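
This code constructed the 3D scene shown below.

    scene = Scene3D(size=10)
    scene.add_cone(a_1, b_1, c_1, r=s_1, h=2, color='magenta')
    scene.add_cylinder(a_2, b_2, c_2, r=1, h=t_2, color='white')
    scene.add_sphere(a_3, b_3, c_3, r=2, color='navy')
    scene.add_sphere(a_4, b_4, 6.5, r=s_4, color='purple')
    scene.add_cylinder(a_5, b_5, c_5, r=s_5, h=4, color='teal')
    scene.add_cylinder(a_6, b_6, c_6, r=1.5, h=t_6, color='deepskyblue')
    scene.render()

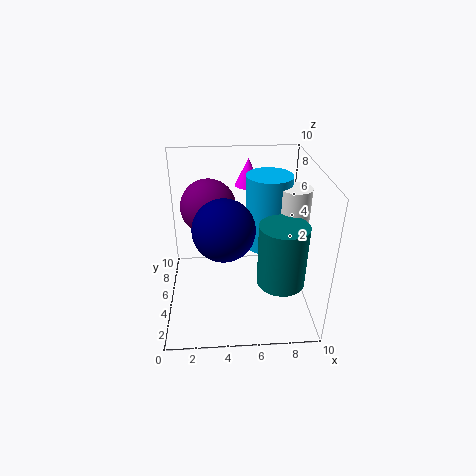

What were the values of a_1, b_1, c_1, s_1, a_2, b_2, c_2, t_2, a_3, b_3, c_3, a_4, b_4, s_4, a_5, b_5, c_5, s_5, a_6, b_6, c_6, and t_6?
a_1 = 6
b_1 = 8.5
c_1 = 7.5
s_1 = 1
a_2 = 8.5
b_2 = 4
c_2 = 5.5
t_2 = 3.5
a_3 = 4
b_3 = 3.5
c_3 = 6.5
a_4 = 3
b_4 = 7
s_4 = 2
a_5 = 7.5
b_5 = 2
c_5 = 3.5
s_5 = 1.5
a_6 = 7
b_6 = 5
c_6 = 4.5
t_6 = 5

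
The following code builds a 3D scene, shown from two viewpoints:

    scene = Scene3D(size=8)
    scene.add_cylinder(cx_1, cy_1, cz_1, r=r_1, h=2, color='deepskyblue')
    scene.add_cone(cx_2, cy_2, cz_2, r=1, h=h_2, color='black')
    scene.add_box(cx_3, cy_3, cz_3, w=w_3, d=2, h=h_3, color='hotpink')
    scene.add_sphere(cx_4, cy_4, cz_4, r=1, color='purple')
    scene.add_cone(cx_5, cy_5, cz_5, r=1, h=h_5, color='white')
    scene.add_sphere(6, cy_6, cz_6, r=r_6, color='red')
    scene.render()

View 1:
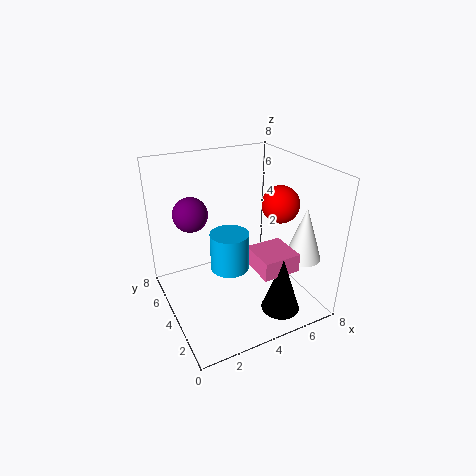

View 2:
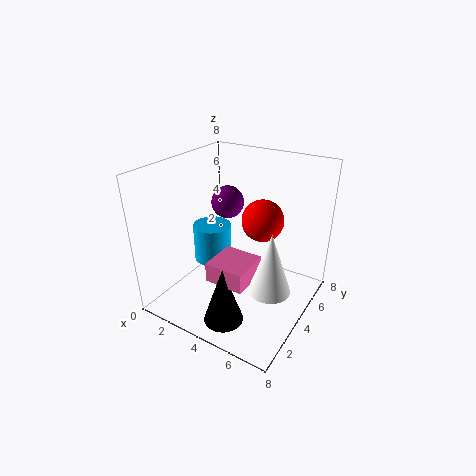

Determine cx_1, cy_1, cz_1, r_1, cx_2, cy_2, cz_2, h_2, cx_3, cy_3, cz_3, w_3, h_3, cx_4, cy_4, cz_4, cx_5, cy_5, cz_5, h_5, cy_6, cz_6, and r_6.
cx_1 = 3; cy_1 = 3; cz_1 = 3; r_1 = 1; cx_2 = 5; cy_2 = 1; cz_2 = 1; h_2 = 3; cx_3 = 4; cy_3 = 1; cz_3 = 3; w_3 = 2; h_3 = 1; cx_4 = 2; cy_4 = 6; cz_4 = 5; cx_5 = 7; cy_5 = 2; cz_5 = 3; h_5 = 3; cy_6 = 3; cz_6 = 6; r_6 = 1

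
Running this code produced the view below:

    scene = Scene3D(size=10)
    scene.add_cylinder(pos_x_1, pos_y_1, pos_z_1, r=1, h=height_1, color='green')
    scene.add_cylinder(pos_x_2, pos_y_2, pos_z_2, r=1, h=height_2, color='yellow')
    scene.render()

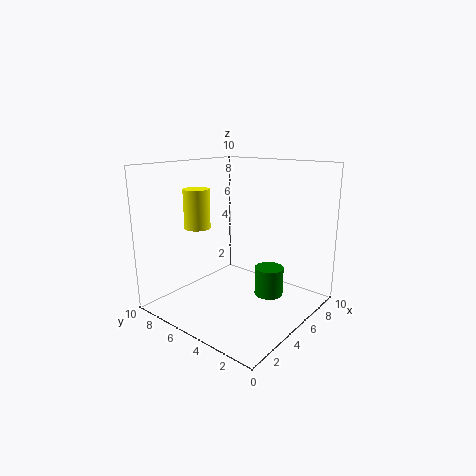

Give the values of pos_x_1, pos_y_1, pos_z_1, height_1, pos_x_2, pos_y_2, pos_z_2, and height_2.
pos_x_1 = 6; pos_y_1 = 3; pos_z_1 = 1; height_1 = 2; pos_x_2 = 5; pos_y_2 = 9; pos_z_2 = 5; height_2 = 3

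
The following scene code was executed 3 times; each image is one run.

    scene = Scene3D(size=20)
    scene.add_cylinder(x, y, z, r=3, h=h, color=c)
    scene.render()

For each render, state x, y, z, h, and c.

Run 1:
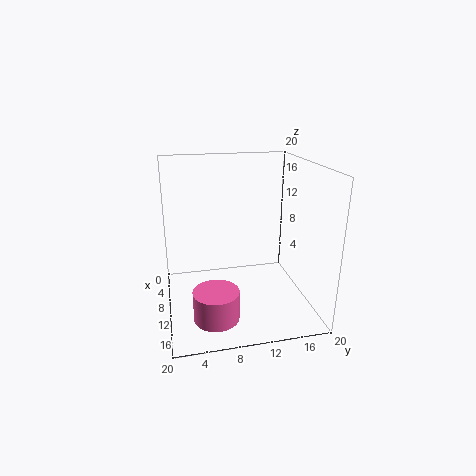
x = 15
y = 6
z = 1
h = 4
c = 'hotpink'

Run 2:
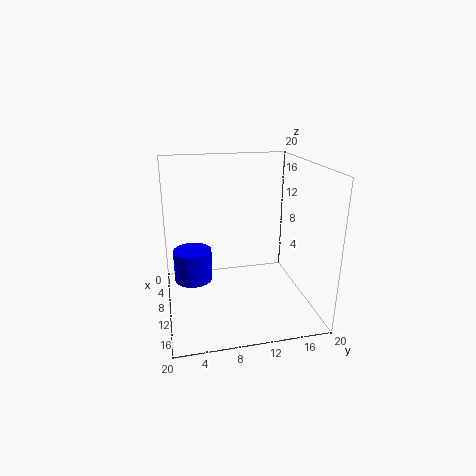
x = 4
y = 4
z = 1
h = 5
c = 'blue'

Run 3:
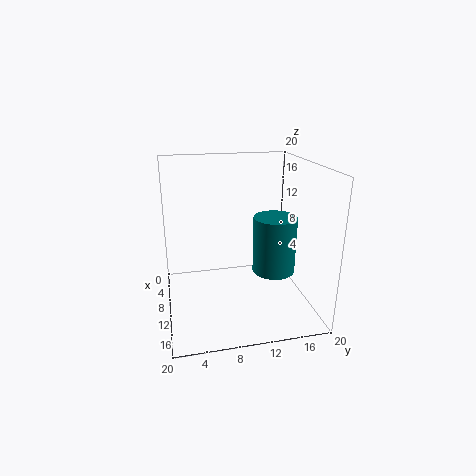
x = 11
y = 15
z = 5
h = 8
c = 'teal'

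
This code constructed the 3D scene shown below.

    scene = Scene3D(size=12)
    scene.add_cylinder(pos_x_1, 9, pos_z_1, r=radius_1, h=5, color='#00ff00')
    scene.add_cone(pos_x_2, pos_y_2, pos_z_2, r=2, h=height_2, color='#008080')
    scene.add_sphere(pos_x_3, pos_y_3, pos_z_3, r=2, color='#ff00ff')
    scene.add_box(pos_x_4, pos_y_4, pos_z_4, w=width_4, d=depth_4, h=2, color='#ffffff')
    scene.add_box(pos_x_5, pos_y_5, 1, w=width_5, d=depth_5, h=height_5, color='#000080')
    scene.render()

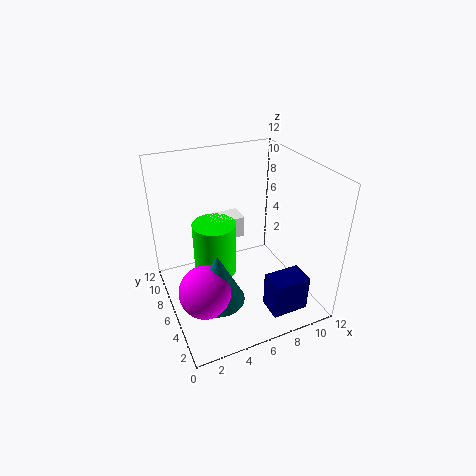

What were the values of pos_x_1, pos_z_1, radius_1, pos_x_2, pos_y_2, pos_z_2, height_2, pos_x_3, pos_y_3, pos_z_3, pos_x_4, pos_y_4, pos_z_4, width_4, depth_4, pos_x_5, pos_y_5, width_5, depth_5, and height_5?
pos_x_1 = 5; pos_z_1 = 1; radius_1 = 2; pos_x_2 = 3; pos_y_2 = 3; pos_z_2 = 3; height_2 = 4; pos_x_3 = 2; pos_y_3 = 3; pos_z_3 = 4; pos_x_4 = 5; pos_y_4 = 9; pos_z_4 = 4; width_4 = 3; depth_4 = 2; pos_x_5 = 7; pos_y_5 = 1; width_5 = 3; depth_5 = 2; height_5 = 3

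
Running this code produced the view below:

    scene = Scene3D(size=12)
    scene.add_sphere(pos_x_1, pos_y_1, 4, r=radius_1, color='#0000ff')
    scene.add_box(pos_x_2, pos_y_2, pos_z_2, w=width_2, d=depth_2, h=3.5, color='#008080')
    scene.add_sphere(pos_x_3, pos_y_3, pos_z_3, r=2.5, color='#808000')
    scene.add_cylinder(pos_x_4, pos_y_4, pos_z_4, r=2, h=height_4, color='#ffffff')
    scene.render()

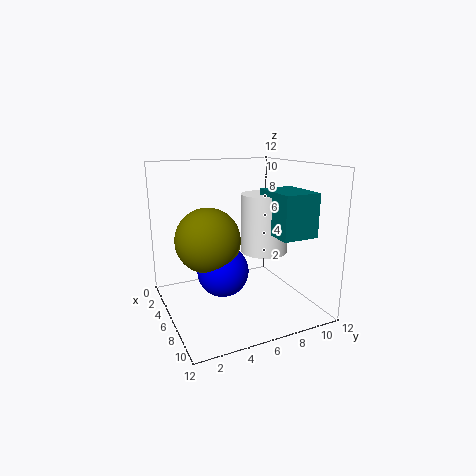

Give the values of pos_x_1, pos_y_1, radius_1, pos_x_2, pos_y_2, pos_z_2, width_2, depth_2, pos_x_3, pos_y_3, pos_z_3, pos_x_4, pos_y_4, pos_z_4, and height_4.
pos_x_1 = 7.5; pos_y_1 = 4; radius_1 = 2; pos_x_2 = 6; pos_y_2 = 8; pos_z_2 = 6.5; width_2 = 4; depth_2 = 3; pos_x_3 = 7; pos_y_3 = 3; pos_z_3 = 6.5; pos_x_4 = 6; pos_y_4 = 8.5; pos_z_4 = 4.5; height_4 = 5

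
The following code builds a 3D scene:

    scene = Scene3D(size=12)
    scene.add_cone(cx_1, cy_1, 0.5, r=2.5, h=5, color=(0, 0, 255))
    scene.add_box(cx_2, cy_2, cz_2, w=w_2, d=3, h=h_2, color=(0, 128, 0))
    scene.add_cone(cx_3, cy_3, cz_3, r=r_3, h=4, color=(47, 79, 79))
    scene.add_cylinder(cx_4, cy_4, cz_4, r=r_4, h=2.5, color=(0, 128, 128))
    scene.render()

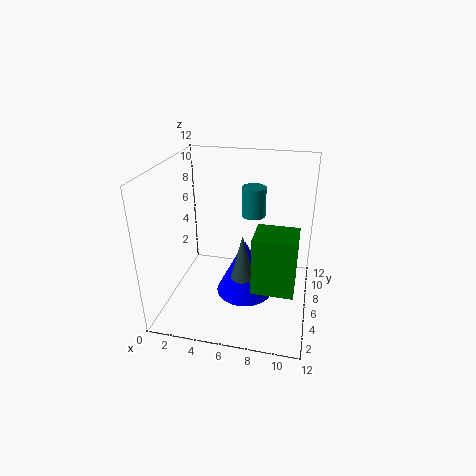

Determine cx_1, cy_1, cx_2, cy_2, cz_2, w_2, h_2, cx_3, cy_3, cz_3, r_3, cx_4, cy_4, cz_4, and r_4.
cx_1 = 6.5; cy_1 = 6.5; cx_2 = 7.5; cy_2 = 4; cz_2 = 2; w_2 = 3.5; h_2 = 5; cx_3 = 6.5; cy_3 = 5.5; cz_3 = 2.5; r_3 = 1; cx_4 = 7; cy_4 = 7.5; cz_4 = 7.5; r_4 = 1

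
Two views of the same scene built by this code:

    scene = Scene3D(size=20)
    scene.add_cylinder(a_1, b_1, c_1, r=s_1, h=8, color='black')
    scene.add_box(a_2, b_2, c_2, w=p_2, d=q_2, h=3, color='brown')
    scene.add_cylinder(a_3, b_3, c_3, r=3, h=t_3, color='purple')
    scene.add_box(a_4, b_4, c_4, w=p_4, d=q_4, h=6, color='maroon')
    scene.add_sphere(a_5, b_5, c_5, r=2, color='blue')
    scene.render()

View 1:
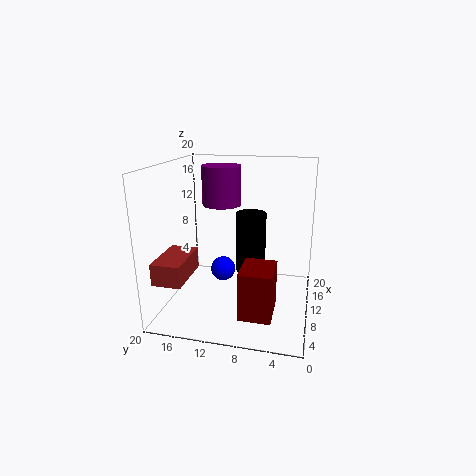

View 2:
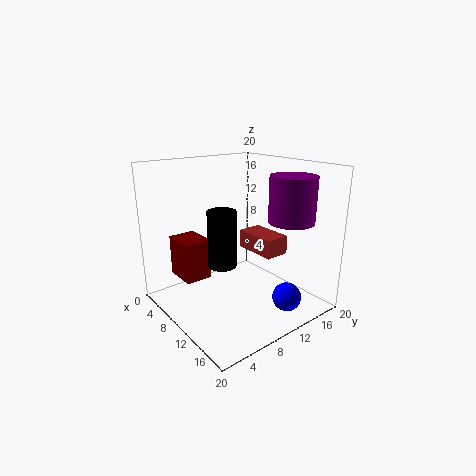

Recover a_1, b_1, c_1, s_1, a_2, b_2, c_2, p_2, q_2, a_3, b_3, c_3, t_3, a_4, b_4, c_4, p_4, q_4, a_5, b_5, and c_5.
a_1 = 9; b_1 = 8; c_1 = 6; s_1 = 2; a_2 = 3; b_2 = 16; c_2 = 5; p_2 = 7; q_2 = 4; a_3 = 16; b_3 = 14; c_3 = 13; t_3 = 6; a_4 = 1; b_4 = 4; c_4 = 3; p_4 = 5; q_4 = 4; a_5 = 16; b_5 = 14; c_5 = 2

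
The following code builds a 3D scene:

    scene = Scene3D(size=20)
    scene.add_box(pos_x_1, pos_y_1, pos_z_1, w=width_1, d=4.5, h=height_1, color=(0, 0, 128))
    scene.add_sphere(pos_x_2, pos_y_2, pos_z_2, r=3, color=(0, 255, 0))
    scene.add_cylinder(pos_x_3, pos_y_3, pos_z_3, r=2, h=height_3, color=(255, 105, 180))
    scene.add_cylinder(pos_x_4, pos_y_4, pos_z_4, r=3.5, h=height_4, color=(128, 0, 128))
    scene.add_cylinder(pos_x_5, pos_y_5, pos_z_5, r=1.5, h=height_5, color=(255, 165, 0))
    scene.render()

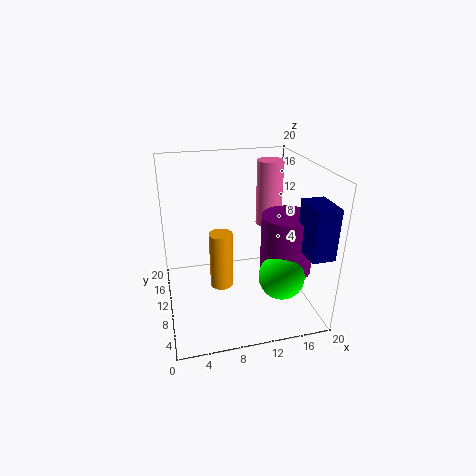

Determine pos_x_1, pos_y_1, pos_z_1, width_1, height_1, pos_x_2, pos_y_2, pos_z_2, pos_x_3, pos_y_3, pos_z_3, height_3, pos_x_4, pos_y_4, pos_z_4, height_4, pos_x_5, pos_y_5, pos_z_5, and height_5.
pos_x_1 = 16.5
pos_y_1 = 0.5
pos_z_1 = 10.5
width_1 = 3
height_1 = 6.5
pos_x_2 = 14.5
pos_y_2 = 4.5
pos_z_2 = 6.5
pos_x_3 = 16.5
pos_y_3 = 16
pos_z_3 = 9
height_3 = 10
pos_x_4 = 16
pos_y_4 = 7
pos_z_4 = 6
height_4 = 8
pos_x_5 = 7
pos_y_5 = 7
pos_z_5 = 5
height_5 = 7.5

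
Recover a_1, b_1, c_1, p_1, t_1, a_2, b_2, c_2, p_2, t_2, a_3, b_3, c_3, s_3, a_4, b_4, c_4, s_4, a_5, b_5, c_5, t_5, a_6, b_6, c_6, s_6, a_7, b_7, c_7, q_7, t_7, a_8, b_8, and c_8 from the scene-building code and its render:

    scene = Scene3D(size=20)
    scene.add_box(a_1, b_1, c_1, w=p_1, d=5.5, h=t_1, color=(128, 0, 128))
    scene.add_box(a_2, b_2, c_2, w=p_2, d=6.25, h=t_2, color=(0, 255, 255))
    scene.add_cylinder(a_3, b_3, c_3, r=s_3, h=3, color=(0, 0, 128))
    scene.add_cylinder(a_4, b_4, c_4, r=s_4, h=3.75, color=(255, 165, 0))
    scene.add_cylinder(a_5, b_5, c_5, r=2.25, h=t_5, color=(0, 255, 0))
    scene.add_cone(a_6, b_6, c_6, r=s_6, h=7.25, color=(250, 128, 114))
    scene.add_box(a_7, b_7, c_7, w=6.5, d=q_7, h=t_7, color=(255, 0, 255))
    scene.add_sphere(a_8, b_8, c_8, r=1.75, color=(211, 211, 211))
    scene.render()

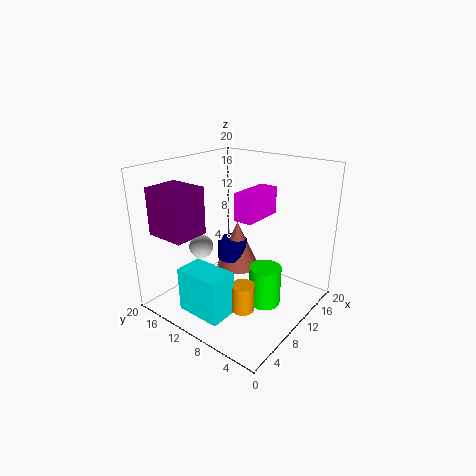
a_1 = 1.25
b_1 = 12.25
c_1 = 11.5
p_1 = 4.75
t_1 = 6.25
a_2 = 1.5
b_2 = 7
c_2 = 1.75
p_2 = 3.75
t_2 = 6
a_3 = 13
b_3 = 13.5
c_3 = 4.75
s_3 = 2.25
a_4 = 6.25
b_4 = 6.25
c_4 = 2
s_4 = 1.5
a_5 = 11.5
b_5 = 6.25
c_5 = 0.25
t_5 = 5.75
a_6 = 13.75
b_6 = 13
c_6 = 3.25
s_6 = 3.25
a_7 = 10.75
b_7 = 8.5
c_7 = 12
q_7 = 2.75
t_7 = 4
a_8 = 8.25
b_8 = 15.5
c_8 = 7.75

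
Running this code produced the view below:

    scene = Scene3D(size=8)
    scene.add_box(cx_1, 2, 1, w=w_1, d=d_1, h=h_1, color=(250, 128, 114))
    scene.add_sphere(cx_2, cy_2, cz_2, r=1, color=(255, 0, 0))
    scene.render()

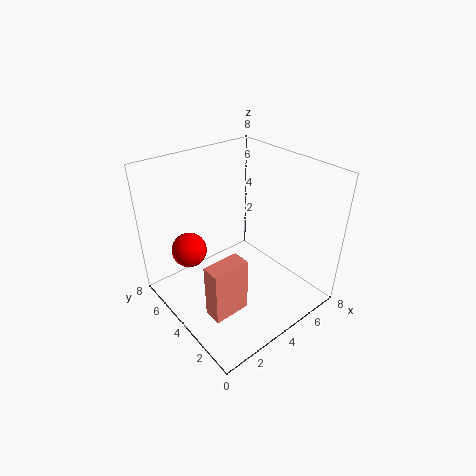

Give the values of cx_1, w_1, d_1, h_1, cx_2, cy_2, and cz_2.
cx_1 = 1
w_1 = 2
d_1 = 1
h_1 = 3
cx_2 = 2
cy_2 = 6
cz_2 = 3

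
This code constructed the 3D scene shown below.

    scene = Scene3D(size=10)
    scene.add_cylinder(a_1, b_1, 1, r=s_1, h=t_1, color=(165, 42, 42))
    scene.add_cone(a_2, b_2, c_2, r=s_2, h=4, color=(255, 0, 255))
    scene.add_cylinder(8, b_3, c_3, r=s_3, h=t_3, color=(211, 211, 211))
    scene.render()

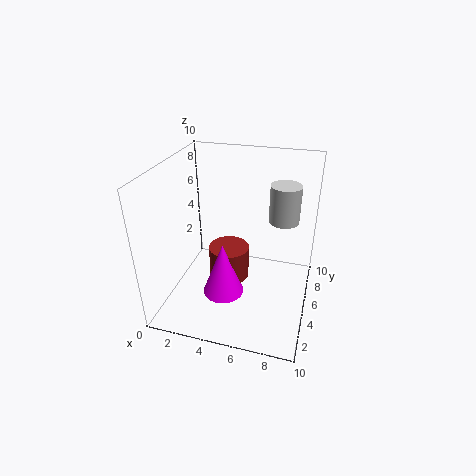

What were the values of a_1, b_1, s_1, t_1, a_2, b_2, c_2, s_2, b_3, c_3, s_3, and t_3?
a_1 = 4, b_1 = 6, s_1 = 1.5, t_1 = 2.5, a_2 = 4, b_2 = 4.5, c_2 = 0.5, s_2 = 1.5, b_3 = 5.5, c_3 = 6.5, s_3 = 1, t_3 = 2.5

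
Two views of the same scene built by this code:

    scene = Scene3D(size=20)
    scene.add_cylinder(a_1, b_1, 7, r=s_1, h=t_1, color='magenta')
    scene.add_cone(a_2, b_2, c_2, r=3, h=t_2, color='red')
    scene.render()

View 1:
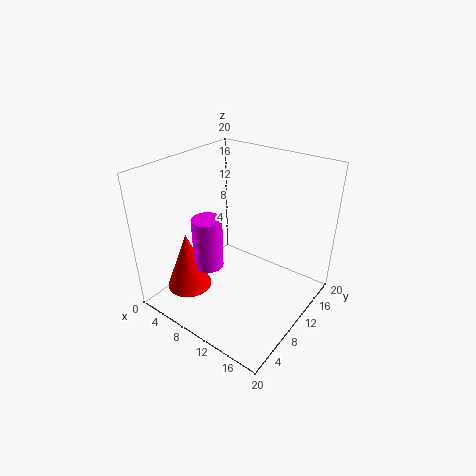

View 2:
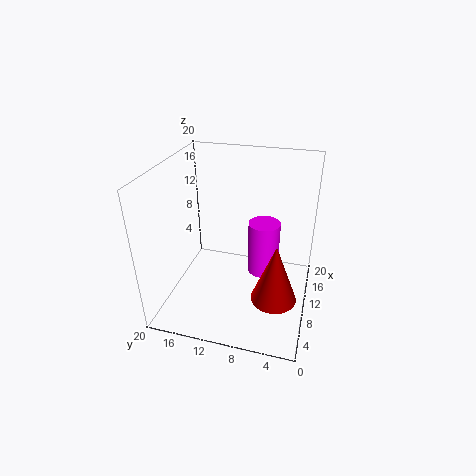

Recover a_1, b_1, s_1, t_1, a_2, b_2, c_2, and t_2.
a_1 = 8; b_1 = 6; s_1 = 2; t_1 = 7; a_2 = 6; b_2 = 4; c_2 = 4; t_2 = 8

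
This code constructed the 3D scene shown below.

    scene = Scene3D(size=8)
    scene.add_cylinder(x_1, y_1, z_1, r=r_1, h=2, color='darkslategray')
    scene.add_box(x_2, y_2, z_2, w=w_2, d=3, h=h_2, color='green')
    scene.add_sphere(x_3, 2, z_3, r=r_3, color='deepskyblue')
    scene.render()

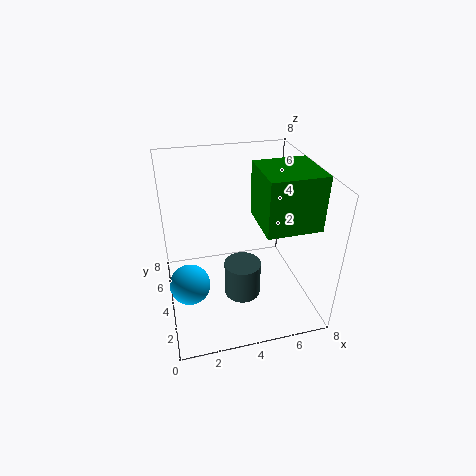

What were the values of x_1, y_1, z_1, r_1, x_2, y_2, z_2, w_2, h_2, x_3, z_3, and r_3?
x_1 = 4; y_1 = 3; z_1 = 1; r_1 = 1; x_2 = 5; y_2 = 2; z_2 = 5; w_2 = 3; h_2 = 3; x_3 = 1; z_3 = 3; r_3 = 1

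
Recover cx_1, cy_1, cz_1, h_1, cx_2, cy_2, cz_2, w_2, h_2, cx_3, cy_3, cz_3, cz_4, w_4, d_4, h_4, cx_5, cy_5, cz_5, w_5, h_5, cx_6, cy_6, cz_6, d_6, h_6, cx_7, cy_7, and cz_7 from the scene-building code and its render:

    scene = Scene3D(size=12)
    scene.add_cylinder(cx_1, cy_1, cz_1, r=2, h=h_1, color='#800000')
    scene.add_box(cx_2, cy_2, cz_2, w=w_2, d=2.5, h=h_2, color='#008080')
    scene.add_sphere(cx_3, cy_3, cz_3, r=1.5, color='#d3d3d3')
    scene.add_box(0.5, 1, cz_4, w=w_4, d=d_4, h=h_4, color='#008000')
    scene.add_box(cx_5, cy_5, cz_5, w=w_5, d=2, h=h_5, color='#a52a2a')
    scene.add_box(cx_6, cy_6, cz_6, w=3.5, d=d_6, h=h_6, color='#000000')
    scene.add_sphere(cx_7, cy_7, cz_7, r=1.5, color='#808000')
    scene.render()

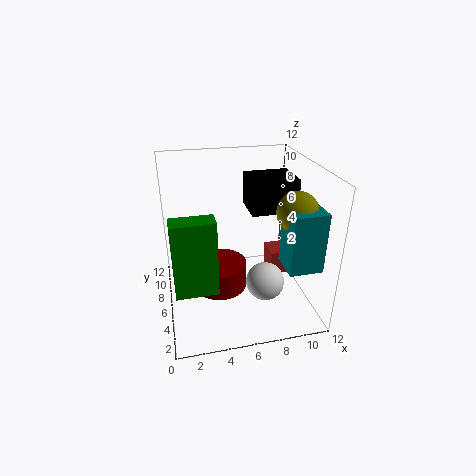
cx_1 = 4; cy_1 = 3.5; cz_1 = 3.5; h_1 = 2; cx_2 = 8.5; cy_2 = 0.5; cz_2 = 5.5; w_2 = 2.5; h_2 = 4.5; cx_3 = 7.5; cy_3 = 3; cz_3 = 3.5; cz_4 = 4.5; w_4 = 3; d_4 = 1.5; h_4 = 5.5; cx_5 = 8.5; cy_5 = 4.5; cz_5 = 3; w_5 = 2.5; h_5 = 2; cx_6 = 6.5; cy_6 = 3.5; cz_6 = 9; d_6 = 3; h_6 = 2.5; cx_7 = 9.5; cy_7 = 2.5; cz_7 = 9.5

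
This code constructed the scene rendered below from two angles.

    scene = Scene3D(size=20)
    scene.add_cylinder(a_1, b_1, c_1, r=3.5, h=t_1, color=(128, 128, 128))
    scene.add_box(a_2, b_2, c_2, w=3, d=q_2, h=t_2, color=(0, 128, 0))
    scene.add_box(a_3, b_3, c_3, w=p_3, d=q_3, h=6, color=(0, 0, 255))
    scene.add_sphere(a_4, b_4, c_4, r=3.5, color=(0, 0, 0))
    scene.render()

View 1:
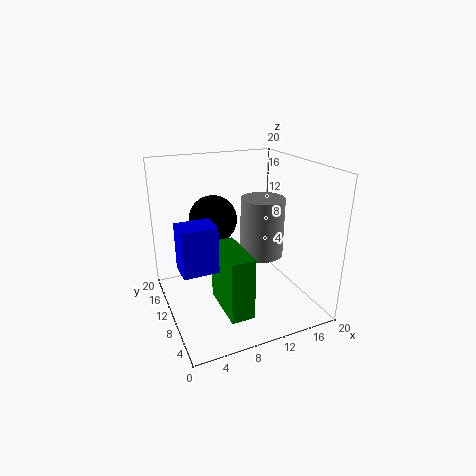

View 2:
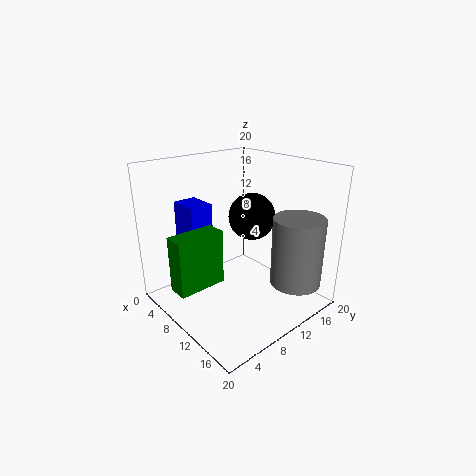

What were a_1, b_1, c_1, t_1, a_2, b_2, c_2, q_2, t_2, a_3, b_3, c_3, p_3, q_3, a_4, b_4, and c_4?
a_1 = 16.5
b_1 = 15
c_1 = 4
t_1 = 9.5
a_2 = 5.5
b_2 = 1.5
c_2 = 3
q_2 = 7
t_2 = 8
a_3 = 1
b_3 = 5.5
c_3 = 8
p_3 = 4.5
q_3 = 3.5
a_4 = 8
b_4 = 14.5
c_4 = 11.5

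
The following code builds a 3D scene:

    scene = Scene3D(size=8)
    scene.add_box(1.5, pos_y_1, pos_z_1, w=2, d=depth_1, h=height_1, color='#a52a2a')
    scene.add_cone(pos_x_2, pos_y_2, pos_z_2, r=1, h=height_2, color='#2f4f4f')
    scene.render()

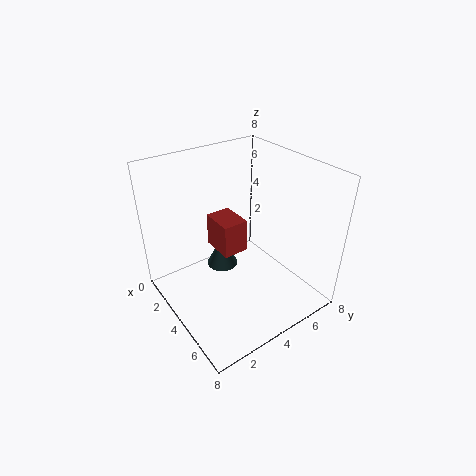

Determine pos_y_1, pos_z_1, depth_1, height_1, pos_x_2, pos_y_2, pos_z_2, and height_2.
pos_y_1 = 3.5
pos_z_1 = 2.5
depth_1 = 1.5
height_1 = 2
pos_x_2 = 1.5
pos_y_2 = 4.5
pos_z_2 = 0.5
height_2 = 2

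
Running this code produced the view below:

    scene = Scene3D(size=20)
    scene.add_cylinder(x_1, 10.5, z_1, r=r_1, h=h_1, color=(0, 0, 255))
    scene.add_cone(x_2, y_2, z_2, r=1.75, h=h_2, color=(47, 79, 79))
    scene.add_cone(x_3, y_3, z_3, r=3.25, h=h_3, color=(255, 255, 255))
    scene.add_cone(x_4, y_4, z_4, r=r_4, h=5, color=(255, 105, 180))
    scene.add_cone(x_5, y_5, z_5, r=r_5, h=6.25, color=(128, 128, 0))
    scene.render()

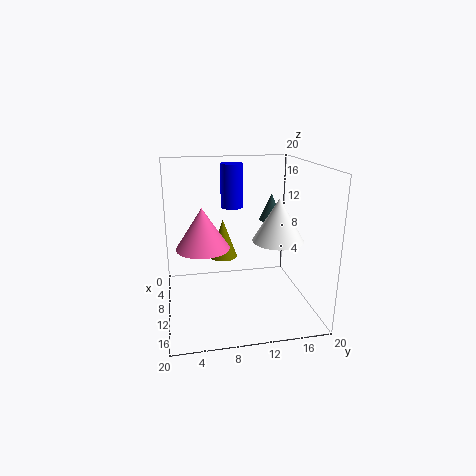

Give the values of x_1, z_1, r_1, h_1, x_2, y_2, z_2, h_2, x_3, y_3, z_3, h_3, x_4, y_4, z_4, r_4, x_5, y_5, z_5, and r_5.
x_1 = 2.75, z_1 = 12.5, r_1 = 1.75, h_1 = 6.75, x_2 = 6.5, y_2 = 15.75, z_2 = 11.25, h_2 = 4, x_3 = 14.5, y_3 = 14.25, z_3 = 11, h_3 = 5.5, x_4 = 14.5, y_4 = 4.75, z_4 = 10.75, r_4 = 3.25, x_5 = 2.75, y_5 = 9, z_5 = 4.25, r_5 = 2.25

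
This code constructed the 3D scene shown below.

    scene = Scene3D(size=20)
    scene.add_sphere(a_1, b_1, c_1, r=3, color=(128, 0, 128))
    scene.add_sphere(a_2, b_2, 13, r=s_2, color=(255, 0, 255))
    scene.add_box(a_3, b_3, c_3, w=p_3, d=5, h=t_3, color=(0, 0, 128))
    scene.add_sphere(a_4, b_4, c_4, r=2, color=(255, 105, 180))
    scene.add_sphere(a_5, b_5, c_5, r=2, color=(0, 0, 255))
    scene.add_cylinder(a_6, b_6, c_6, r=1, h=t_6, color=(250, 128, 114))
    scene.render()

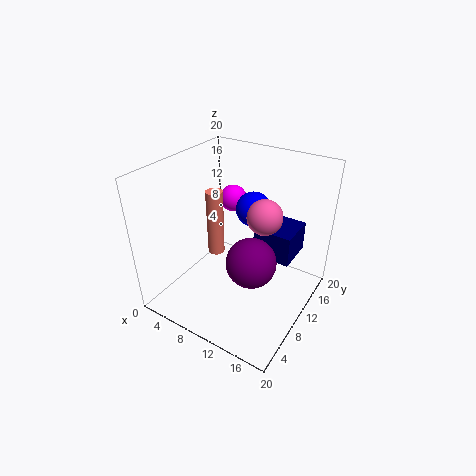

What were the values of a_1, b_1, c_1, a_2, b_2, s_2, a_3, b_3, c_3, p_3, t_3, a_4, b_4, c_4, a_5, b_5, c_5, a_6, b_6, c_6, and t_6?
a_1 = 15, b_1 = 5, c_1 = 11, a_2 = 6, b_2 = 15, s_2 = 2, a_3 = 13, b_3 = 9, c_3 = 9, p_3 = 5, t_3 = 4, a_4 = 16, b_4 = 6, c_4 = 17, a_5 = 14, b_5 = 7, c_5 = 17, a_6 = 10, b_6 = 5, c_6 = 11, t_6 = 8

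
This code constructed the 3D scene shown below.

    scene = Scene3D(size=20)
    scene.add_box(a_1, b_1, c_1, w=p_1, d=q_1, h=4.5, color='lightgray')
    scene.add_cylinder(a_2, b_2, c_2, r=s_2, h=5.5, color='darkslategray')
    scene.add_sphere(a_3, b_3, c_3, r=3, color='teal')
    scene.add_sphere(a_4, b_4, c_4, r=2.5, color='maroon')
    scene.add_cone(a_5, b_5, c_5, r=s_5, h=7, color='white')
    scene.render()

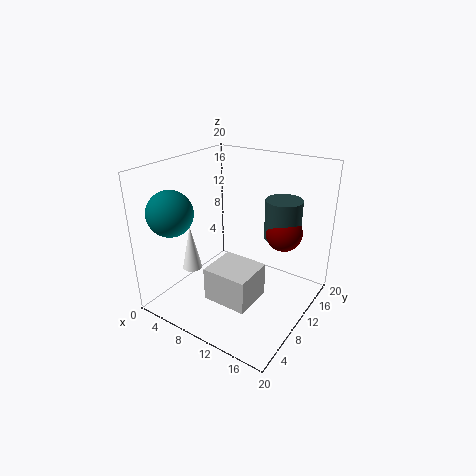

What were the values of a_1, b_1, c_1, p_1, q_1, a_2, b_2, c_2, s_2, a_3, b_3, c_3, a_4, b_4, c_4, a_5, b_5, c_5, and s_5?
a_1 = 9
b_1 = 3.5
c_1 = 3.5
p_1 = 6
q_1 = 5.5
a_2 = 15
b_2 = 13.5
c_2 = 10
s_2 = 2.5
a_3 = 4
b_3 = 3.5
c_3 = 14.5
a_4 = 15.5
b_4 = 13
c_4 = 11
a_5 = 2
b_5 = 9
c_5 = 3
s_5 = 1.5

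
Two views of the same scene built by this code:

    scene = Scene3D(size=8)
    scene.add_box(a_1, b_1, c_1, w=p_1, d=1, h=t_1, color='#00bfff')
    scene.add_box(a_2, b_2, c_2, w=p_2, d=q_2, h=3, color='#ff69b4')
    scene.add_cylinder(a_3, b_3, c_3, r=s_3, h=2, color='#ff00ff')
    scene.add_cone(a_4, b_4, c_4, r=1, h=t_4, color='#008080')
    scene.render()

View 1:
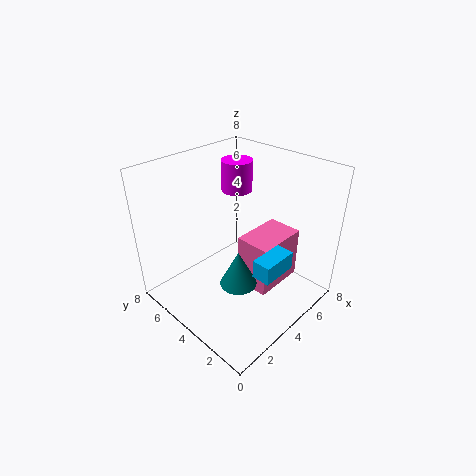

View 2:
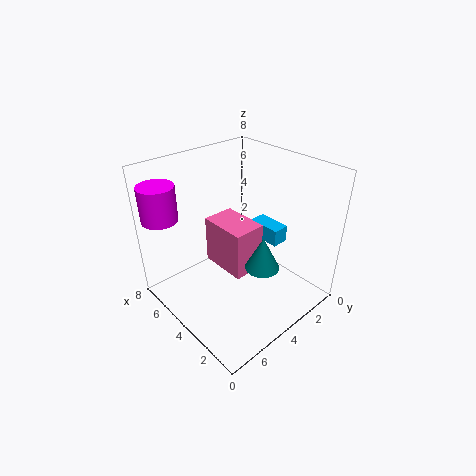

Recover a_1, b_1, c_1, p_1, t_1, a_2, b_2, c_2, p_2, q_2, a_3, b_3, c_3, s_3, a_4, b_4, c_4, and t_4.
a_1 = 3; b_1 = 1; c_1 = 3; p_1 = 2; t_1 = 1; a_2 = 4; b_2 = 2; c_2 = 1; p_2 = 3; q_2 = 2; a_3 = 7; b_3 = 7; c_3 = 5; s_3 = 1; a_4 = 3; b_4 = 3; c_4 = 2; t_4 = 2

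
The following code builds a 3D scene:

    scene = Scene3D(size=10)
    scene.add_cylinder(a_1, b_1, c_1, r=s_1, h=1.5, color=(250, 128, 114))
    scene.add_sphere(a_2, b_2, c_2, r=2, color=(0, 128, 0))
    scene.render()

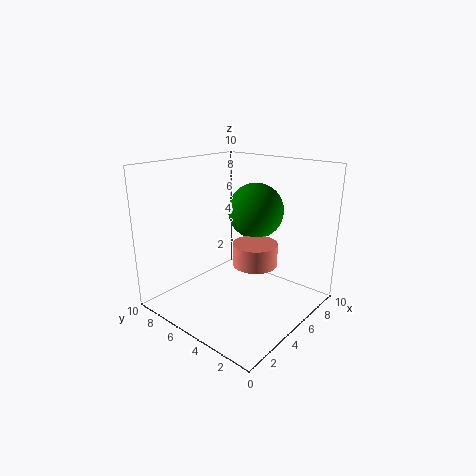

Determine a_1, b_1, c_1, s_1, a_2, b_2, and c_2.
a_1 = 5, b_1 = 3.5, c_1 = 3.5, s_1 = 1.5, a_2 = 7, b_2 = 5, c_2 = 6.5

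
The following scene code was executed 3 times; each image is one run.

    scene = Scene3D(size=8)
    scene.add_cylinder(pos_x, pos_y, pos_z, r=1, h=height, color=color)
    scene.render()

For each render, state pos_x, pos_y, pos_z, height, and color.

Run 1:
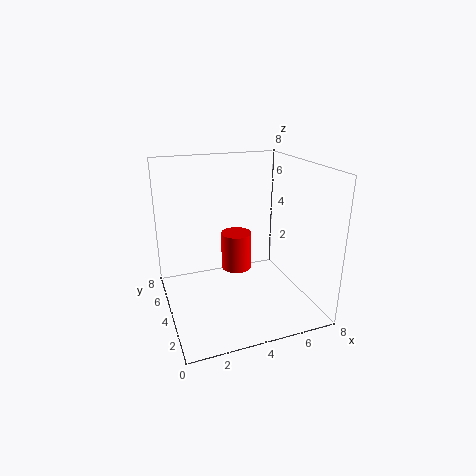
pos_x = 5; pos_y = 7; pos_z = 0.5; height = 2.5; color = 'red'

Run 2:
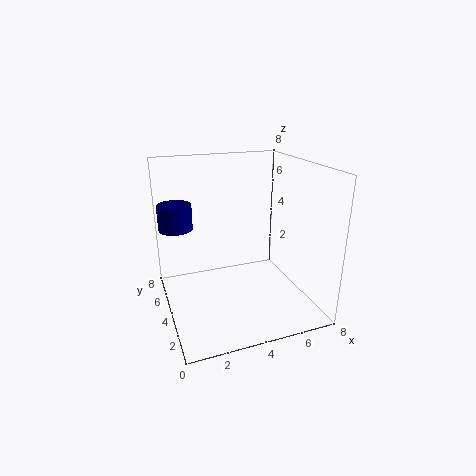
pos_x = 1; pos_y = 6.5; pos_z = 4; height = 1.5; color = 'navy'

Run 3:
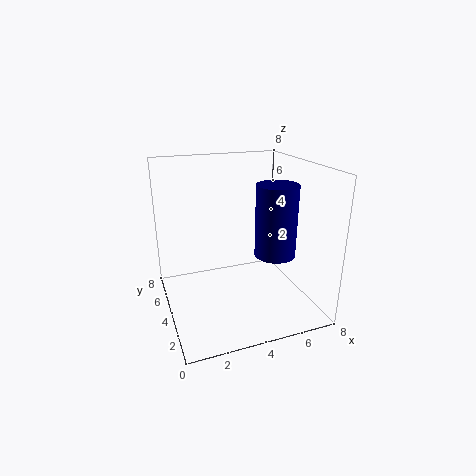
pos_x = 5; pos_y = 1.5; pos_z = 4; height = 3.5; color = 'navy'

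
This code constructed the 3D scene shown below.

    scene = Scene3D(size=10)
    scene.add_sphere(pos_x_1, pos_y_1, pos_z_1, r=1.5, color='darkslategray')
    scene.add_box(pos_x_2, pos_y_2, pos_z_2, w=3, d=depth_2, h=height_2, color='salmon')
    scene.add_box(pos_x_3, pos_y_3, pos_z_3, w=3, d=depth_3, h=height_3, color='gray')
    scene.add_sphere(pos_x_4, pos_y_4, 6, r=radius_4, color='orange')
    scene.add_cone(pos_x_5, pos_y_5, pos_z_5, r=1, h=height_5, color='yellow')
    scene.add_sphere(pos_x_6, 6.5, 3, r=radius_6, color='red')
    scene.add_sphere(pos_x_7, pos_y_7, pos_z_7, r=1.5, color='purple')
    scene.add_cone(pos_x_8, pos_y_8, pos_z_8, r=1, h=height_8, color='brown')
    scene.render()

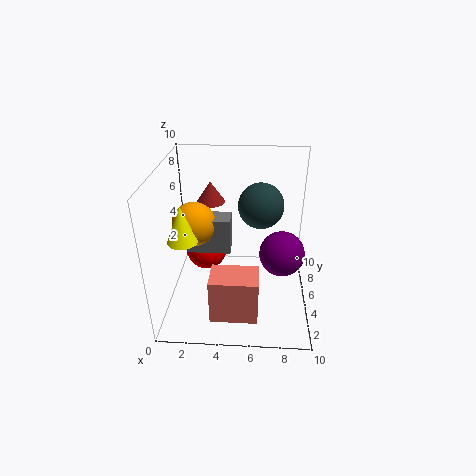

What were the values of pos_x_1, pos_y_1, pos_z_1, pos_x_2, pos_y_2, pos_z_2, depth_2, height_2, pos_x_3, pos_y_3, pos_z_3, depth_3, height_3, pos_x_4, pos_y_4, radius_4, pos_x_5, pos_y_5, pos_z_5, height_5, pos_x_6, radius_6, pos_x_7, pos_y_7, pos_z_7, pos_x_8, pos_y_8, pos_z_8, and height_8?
pos_x_1 = 6.5
pos_y_1 = 5
pos_z_1 = 7.5
pos_x_2 = 3.5
pos_y_2 = 0.5
pos_z_2 = 1.5
depth_2 = 2
height_2 = 3
pos_x_3 = 1.5
pos_y_3 = 4.5
pos_z_3 = 4
depth_3 = 1.5
height_3 = 2.5
pos_x_4 = 2
pos_y_4 = 5
radius_4 = 1.5
pos_x_5 = 1.5
pos_y_5 = 3.5
pos_z_5 = 5.5
height_5 = 2.5
pos_x_6 = 2.5
radius_6 = 1.5
pos_x_7 = 8
pos_y_7 = 4
pos_z_7 = 4.5
pos_x_8 = 3
pos_y_8 = 6.5
pos_z_8 = 7
height_8 = 1.5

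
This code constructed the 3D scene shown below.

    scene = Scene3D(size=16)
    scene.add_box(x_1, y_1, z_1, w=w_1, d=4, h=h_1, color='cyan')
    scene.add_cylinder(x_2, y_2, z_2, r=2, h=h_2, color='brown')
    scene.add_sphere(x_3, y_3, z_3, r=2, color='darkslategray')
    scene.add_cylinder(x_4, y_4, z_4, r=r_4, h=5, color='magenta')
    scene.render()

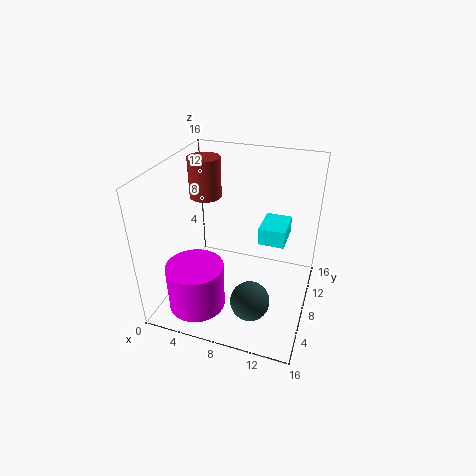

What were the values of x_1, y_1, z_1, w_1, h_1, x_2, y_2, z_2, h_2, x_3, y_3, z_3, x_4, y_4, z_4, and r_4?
x_1 = 10, y_1 = 9, z_1 = 7, w_1 = 3, h_1 = 2, x_2 = 2, y_2 = 13, z_2 = 10, h_2 = 5, x_3 = 11, y_3 = 3, z_3 = 4, x_4 = 5, y_4 = 3, z_4 = 2, r_4 = 3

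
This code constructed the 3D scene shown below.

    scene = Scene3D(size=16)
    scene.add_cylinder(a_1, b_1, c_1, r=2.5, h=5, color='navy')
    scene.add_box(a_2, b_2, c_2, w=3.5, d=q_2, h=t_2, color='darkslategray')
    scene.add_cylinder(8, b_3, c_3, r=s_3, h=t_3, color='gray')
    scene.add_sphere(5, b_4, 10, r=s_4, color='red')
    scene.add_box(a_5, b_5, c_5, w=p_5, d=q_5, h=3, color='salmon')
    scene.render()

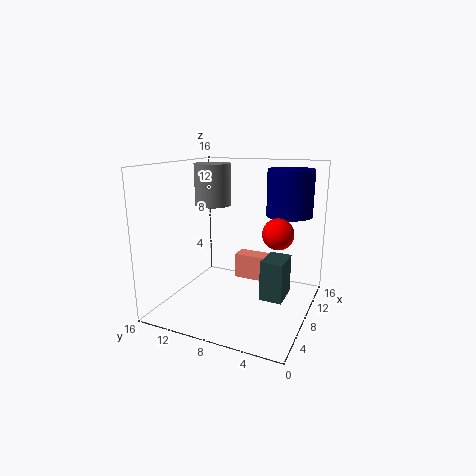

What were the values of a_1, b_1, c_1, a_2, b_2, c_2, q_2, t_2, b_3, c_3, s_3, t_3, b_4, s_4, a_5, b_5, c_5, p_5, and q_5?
a_1 = 10.5; b_1 = 3; c_1 = 10.5; a_2 = 7; b_2 = 2.5; c_2 = 1.5; q_2 = 2.5; t_2 = 4.5; b_3 = 11; c_3 = 11.5; s_3 = 2; t_3 = 4.5; b_4 = 2.5; s_4 = 1.5; a_5 = 10.5; b_5 = 5.5; c_5 = 2; p_5 = 2; q_5 = 4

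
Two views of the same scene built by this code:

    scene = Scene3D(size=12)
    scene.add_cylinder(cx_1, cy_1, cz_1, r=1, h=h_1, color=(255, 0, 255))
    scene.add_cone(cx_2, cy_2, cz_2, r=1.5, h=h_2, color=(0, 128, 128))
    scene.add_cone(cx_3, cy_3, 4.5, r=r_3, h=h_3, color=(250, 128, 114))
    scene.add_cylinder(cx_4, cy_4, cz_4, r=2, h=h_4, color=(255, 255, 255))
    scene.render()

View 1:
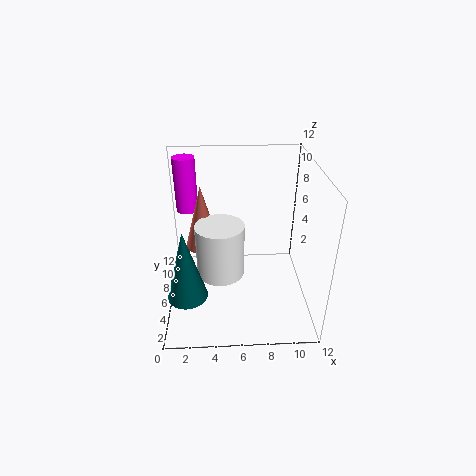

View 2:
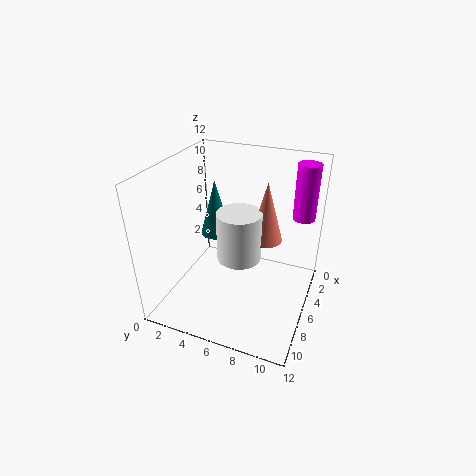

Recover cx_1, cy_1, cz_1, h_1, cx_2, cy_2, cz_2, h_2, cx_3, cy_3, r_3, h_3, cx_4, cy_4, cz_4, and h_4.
cx_1 = 1.5, cy_1 = 10.5, cz_1 = 6.5, h_1 = 5, cx_2 = 2, cy_2 = 2, cz_2 = 3.5, h_2 = 5.5, cx_3 = 3, cy_3 = 7.5, r_3 = 1.5, h_3 = 5.5, cx_4 = 4.5, cy_4 = 5.5, cz_4 = 3, h_4 = 4.5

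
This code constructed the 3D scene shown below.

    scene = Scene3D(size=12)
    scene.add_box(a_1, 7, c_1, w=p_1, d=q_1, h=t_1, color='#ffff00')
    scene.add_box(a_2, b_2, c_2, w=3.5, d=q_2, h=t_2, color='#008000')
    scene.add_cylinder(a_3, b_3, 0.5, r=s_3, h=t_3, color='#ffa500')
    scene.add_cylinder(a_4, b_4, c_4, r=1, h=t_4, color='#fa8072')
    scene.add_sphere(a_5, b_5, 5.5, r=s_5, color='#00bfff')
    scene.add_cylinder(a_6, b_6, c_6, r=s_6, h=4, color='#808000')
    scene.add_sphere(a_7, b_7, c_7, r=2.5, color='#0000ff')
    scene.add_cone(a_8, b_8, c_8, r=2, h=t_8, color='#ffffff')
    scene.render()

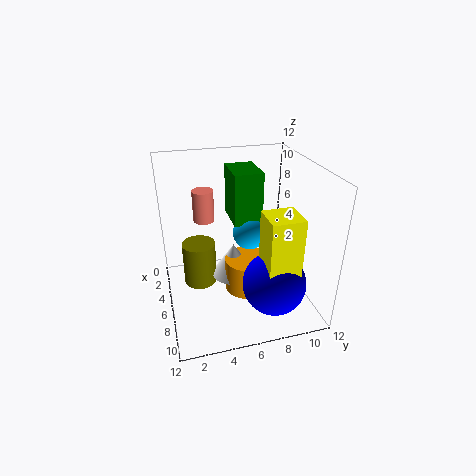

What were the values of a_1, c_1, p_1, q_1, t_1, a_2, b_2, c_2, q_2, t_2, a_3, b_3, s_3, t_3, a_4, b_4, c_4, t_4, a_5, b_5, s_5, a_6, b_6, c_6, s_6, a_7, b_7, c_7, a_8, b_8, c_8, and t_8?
a_1 = 8.5
c_1 = 4
p_1 = 2.5
q_1 = 2.5
t_1 = 5.5
a_2 = 1.5
b_2 = 6
c_2 = 6.5
q_2 = 2.5
t_2 = 4.5
a_3 = 5.5
b_3 = 7
s_3 = 2
t_3 = 3
a_4 = 1
b_4 = 4
c_4 = 5.5
t_4 = 3
a_5 = 4.5
b_5 = 7.5
s_5 = 1.5
a_6 = 3.5
b_6 = 3
c_6 = 0.5
s_6 = 1.5
a_7 = 9.5
b_7 = 8
c_7 = 3.5
a_8 = 4.5
b_8 = 6
c_8 = 1.5
t_8 = 3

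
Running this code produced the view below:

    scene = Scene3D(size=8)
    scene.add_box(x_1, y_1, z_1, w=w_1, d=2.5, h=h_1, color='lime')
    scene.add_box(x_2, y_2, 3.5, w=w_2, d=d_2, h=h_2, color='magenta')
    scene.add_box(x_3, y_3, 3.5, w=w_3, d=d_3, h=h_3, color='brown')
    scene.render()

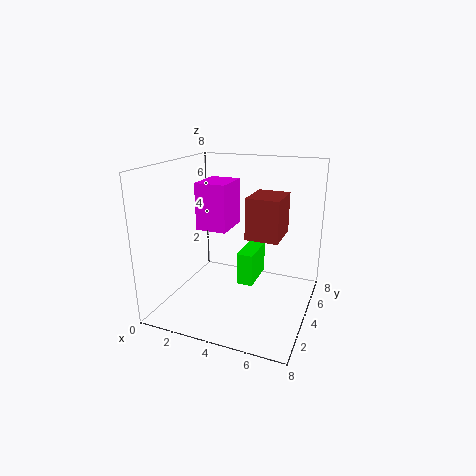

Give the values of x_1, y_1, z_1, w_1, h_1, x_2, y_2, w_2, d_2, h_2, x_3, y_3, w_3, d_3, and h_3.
x_1 = 3.5; y_1 = 5; z_1 = 0.5; w_1 = 1; h_1 = 2; x_2 = 0.5; y_2 = 5.5; w_2 = 2; d_2 = 2.5; h_2 = 3; x_3 = 4; y_3 = 5; w_3 = 2; d_3 = 2.5; h_3 = 2.5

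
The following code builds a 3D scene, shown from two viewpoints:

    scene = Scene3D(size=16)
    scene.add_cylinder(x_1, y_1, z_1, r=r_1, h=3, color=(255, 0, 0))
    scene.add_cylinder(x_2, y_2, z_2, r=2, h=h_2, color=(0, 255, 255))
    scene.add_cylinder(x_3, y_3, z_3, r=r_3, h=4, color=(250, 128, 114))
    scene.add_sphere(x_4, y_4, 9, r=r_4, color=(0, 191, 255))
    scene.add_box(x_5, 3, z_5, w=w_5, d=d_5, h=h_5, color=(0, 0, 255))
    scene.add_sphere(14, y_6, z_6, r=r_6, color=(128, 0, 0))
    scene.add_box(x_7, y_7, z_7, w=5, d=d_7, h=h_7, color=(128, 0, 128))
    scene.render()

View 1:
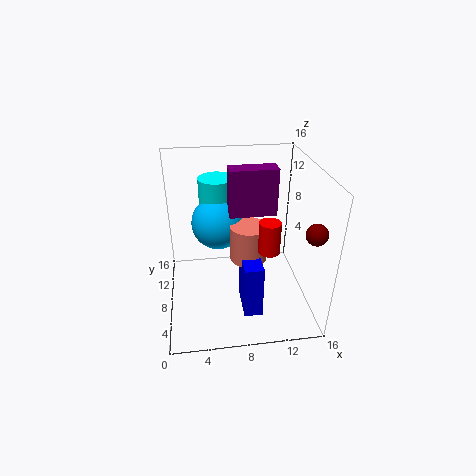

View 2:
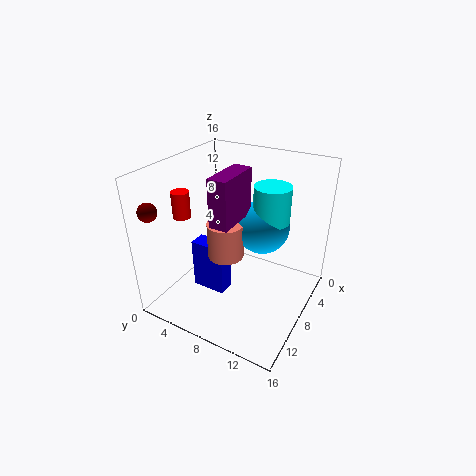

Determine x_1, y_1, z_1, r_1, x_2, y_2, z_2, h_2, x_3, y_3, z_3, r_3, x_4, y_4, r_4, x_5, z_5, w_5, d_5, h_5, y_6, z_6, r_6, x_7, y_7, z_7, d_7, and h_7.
x_1 = 10; y_1 = 2; z_1 = 10; r_1 = 1; x_2 = 6; y_2 = 11; z_2 = 10; h_2 = 4; x_3 = 9; y_3 = 7; z_3 = 6; r_3 = 2; x_4 = 6; y_4 = 10; r_4 = 3; x_5 = 8; z_5 = 1; w_5 = 2; d_5 = 4; h_5 = 6; y_6 = 1; z_6 = 12; r_6 = 1; x_7 = 7; y_7 = 7; z_7 = 11; d_7 = 2; h_7 = 5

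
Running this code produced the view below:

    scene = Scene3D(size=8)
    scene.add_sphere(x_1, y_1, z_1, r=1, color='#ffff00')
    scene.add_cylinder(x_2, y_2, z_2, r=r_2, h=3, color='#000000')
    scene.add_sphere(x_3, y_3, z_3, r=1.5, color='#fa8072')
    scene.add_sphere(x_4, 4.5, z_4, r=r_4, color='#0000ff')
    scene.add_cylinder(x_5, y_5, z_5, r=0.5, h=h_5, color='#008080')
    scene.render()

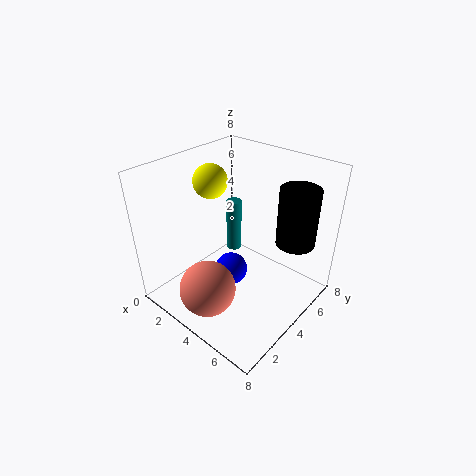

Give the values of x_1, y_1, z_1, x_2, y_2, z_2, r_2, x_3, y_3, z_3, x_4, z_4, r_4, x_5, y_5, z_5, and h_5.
x_1 = 1.5, y_1 = 4.5, z_1 = 6.5, x_2 = 7, y_2 = 5, z_2 = 4.5, r_2 = 1, x_3 = 4, y_3 = 1.5, z_3 = 2, x_4 = 3, z_4 = 1, r_4 = 1, x_5 = 1.5, y_5 = 6.5, z_5 = 1, h_5 = 3.5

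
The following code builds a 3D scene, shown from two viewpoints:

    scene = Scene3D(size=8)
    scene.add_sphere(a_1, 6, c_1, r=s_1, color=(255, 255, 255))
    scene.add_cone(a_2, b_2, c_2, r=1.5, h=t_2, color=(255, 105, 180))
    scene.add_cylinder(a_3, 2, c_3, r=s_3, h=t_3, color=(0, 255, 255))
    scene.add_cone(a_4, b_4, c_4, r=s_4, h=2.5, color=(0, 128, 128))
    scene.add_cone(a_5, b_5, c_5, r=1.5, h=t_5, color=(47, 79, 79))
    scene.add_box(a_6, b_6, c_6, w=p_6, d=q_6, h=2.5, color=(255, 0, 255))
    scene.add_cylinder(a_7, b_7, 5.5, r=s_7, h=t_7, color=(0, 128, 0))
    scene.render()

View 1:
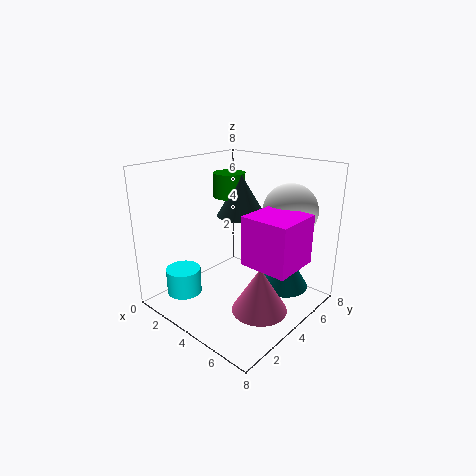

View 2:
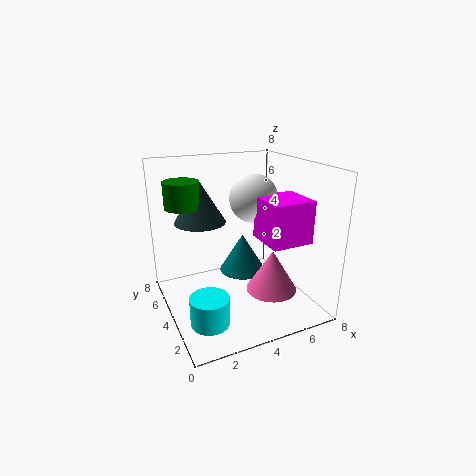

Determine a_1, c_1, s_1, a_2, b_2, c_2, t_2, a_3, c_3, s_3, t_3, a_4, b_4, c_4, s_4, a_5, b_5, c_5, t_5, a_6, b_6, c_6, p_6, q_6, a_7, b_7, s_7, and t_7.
a_1 = 6
c_1 = 5.5
s_1 = 1.5
a_2 = 6
b_2 = 3.5
c_2 = 0.5
t_2 = 2.5
a_3 = 1.5
c_3 = 0.5
s_3 = 1
t_3 = 1.5
a_4 = 5.5
b_4 = 6.5
c_4 = 0.5
s_4 = 1.5
a_5 = 2.5
b_5 = 6
c_5 = 4.5
t_5 = 2.5
a_6 = 5.5
b_6 = 2.5
c_6 = 3.5
p_6 = 2.5
q_6 = 2.5
a_7 = 1.5
b_7 = 6
s_7 = 1
t_7 = 1.5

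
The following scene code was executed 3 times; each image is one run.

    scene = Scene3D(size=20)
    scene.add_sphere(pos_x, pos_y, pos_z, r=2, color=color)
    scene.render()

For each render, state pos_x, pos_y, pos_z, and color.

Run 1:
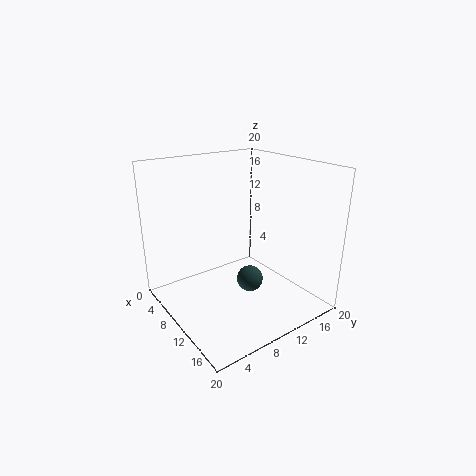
pos_x = 9; pos_y = 13; pos_z = 2; color = 'darkslategray'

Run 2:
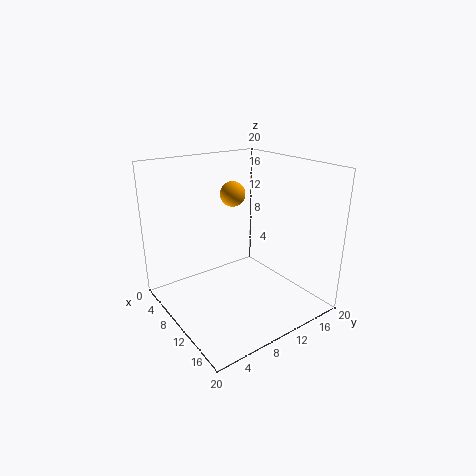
pos_x = 3; pos_y = 14; pos_z = 14; color = 'orange'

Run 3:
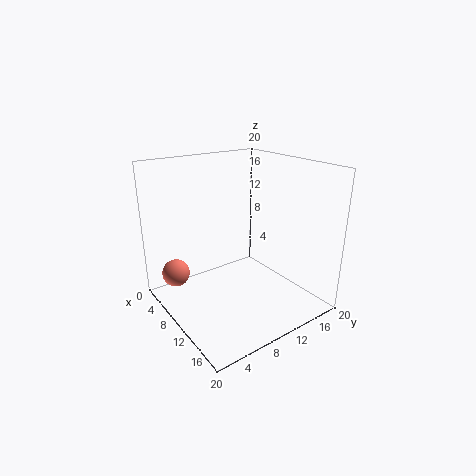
pos_x = 4; pos_y = 3; pos_z = 4; color = 'salmon'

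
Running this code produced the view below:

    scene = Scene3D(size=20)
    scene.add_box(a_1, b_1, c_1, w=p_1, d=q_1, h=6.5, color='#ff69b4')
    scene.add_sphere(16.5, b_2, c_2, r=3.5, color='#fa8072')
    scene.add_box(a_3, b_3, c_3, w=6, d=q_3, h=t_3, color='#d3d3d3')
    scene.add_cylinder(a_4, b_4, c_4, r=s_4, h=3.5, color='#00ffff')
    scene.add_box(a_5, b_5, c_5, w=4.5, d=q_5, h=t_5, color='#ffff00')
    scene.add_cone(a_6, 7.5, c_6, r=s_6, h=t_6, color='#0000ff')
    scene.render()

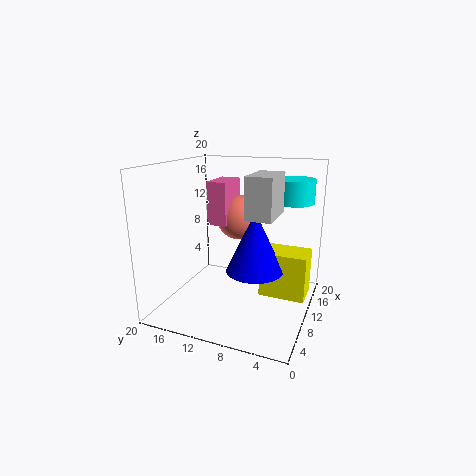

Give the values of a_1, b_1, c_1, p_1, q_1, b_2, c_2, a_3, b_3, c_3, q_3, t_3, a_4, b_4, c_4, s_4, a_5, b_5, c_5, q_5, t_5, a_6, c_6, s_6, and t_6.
a_1 = 12.5; b_1 = 13; c_1 = 10.5; p_1 = 5.5; q_1 = 3; b_2 = 12.5; c_2 = 11; a_3 = 7; b_3 = 4.5; c_3 = 13.5; q_3 = 3.5; t_3 = 5.5; a_4 = 17; b_4 = 4; c_4 = 14; s_4 = 3; a_5 = 10.5; b_5 = 0.5; c_5 = 1.5; q_5 = 6.5; t_5 = 6.5; a_6 = 10; c_6 = 5.5; s_6 = 4; t_6 = 8.5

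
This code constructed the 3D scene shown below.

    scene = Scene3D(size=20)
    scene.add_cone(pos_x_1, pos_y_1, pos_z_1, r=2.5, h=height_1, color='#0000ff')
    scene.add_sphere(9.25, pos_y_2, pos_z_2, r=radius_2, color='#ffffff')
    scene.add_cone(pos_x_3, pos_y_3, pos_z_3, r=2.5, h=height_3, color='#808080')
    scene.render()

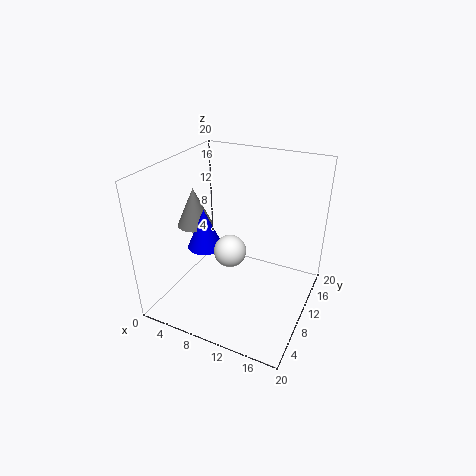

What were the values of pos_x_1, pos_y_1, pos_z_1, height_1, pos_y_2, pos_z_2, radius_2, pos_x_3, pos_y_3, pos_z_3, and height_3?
pos_x_1 = 5.25, pos_y_1 = 9, pos_z_1 = 8, height_1 = 5.75, pos_y_2 = 9, pos_z_2 = 8.25, radius_2 = 2.25, pos_x_3 = 3.25, pos_y_3 = 9.75, pos_z_3 = 10.75, height_3 = 5.5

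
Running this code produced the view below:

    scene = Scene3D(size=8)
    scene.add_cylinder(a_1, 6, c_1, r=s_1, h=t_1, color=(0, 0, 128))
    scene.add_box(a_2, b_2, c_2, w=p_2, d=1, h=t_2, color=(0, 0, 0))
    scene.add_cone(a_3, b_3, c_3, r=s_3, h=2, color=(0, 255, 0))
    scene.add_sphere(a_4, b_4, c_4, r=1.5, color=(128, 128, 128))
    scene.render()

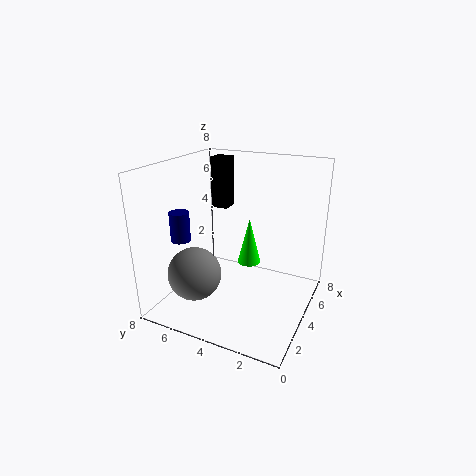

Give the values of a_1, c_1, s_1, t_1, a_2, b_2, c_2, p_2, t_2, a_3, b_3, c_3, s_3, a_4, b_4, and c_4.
a_1 = 1.5, c_1 = 4.5, s_1 = 0.5, t_1 = 1.5, a_2 = 5.5, b_2 = 5.5, c_2 = 5, p_2 = 1, t_2 = 3, a_3 = 1, b_3 = 2, c_3 = 4.5, s_3 = 0.5, a_4 = 2.5, b_4 = 6, c_4 = 2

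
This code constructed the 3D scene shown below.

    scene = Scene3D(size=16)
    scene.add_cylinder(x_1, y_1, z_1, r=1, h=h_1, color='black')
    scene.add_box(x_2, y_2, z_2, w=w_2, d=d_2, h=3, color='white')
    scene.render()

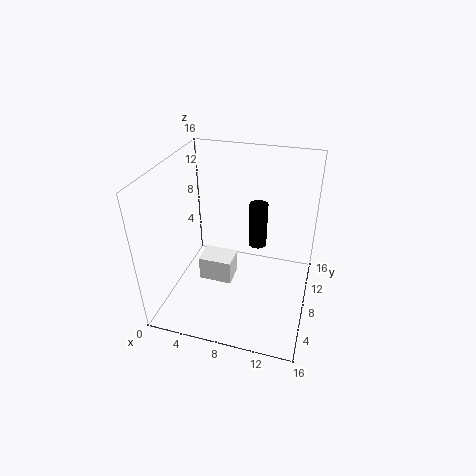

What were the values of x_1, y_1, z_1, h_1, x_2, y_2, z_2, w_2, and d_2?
x_1 = 10, y_1 = 9, z_1 = 7, h_1 = 5, x_2 = 3, y_2 = 8, z_2 = 1, w_2 = 4, d_2 = 3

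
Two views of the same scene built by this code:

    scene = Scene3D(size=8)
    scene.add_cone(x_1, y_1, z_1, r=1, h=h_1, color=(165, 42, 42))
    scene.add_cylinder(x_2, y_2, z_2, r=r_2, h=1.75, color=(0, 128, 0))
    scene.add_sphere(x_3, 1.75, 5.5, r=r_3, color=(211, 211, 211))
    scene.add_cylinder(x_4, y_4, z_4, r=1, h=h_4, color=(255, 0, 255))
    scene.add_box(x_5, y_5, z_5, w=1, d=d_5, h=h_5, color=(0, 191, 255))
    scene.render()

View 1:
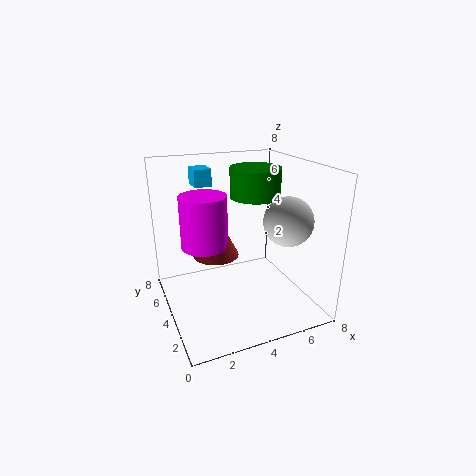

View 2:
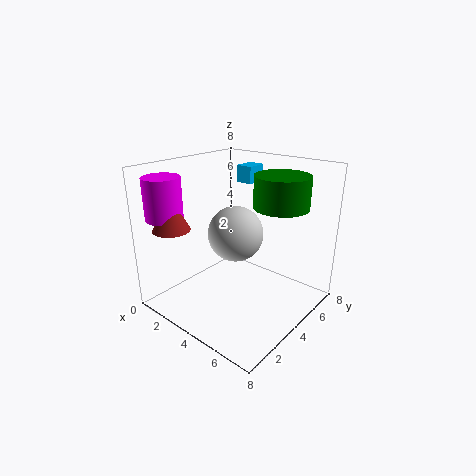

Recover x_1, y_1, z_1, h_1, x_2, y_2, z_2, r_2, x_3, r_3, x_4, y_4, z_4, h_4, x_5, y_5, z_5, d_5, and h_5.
x_1 = 1.75
y_1 = 1.25
z_1 = 4.75
h_1 = 2
x_2 = 5.75
y_2 = 5.5
z_2 = 5.75
r_2 = 1.5
x_3 = 5.75
r_3 = 1.25
x_4 = 1.25
y_4 = 1.25
z_4 = 5.25
h_4 = 2.25
x_5 = 2.25
y_5 = 6
z_5 = 6.5
d_5 = 1.25
h_5 = 1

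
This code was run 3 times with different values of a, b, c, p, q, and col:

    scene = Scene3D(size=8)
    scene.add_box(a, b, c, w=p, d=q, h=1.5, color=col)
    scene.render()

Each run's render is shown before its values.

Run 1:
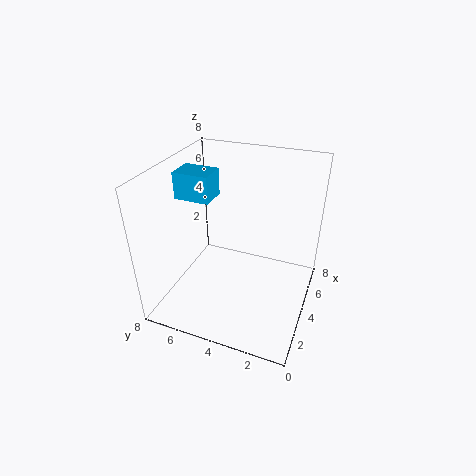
a = 3.5; b = 5.5; c = 6; p = 1.5; q = 2; col = 'deepskyblue'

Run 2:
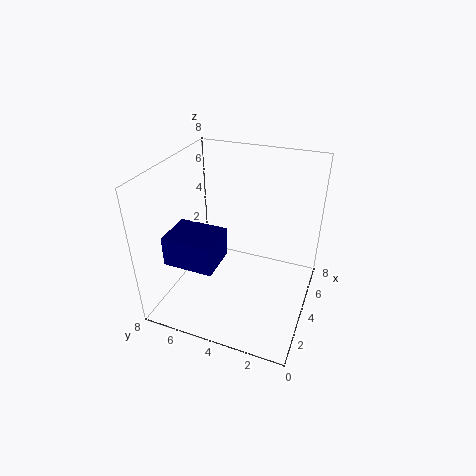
a = 0.5; b = 4; c = 4; p = 2; q = 2.5; col = 'navy'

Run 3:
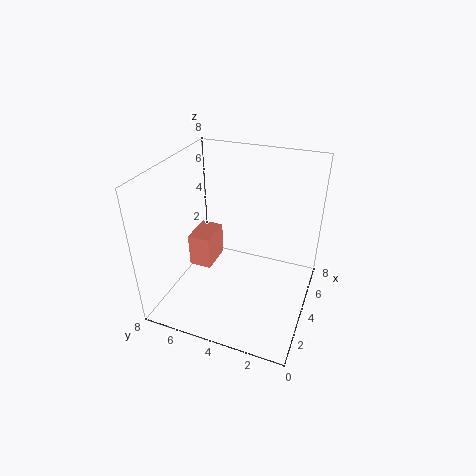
a = 0.5; b = 4; c = 4.5; p = 1.5; q = 1; col = 'salmon'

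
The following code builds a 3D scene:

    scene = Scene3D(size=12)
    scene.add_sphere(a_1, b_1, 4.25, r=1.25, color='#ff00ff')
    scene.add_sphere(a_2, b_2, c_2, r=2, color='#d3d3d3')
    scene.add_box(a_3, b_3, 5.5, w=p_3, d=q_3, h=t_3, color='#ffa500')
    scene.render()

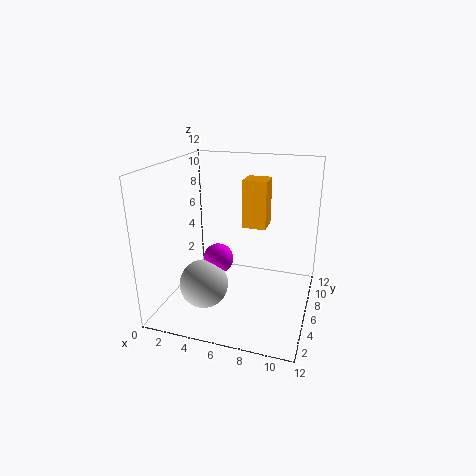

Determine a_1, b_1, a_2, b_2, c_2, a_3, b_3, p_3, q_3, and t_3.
a_1 = 4.5; b_1 = 5.25; a_2 = 3.75; b_2 = 3.75; c_2 = 2.5; a_3 = 5.25; b_3 = 9.5; p_3 = 2.25; q_3 = 2.25; t_3 = 4.5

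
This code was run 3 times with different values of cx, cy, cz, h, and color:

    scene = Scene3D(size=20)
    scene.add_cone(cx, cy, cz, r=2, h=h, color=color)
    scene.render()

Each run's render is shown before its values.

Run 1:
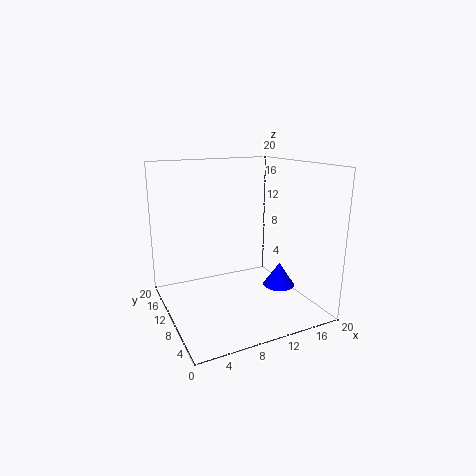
cx = 13; cy = 4; cz = 5; h = 3; color = 'blue'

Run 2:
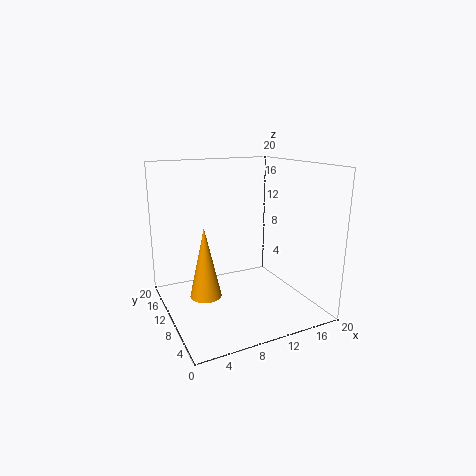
cx = 4; cy = 7; cz = 4; h = 9; color = 'orange'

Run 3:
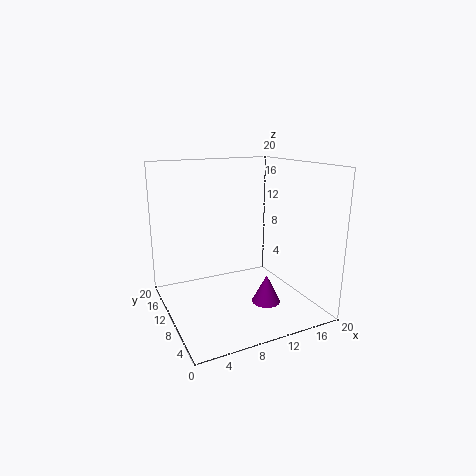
cx = 13; cy = 7; cz = 1; h = 4; color = 'purple'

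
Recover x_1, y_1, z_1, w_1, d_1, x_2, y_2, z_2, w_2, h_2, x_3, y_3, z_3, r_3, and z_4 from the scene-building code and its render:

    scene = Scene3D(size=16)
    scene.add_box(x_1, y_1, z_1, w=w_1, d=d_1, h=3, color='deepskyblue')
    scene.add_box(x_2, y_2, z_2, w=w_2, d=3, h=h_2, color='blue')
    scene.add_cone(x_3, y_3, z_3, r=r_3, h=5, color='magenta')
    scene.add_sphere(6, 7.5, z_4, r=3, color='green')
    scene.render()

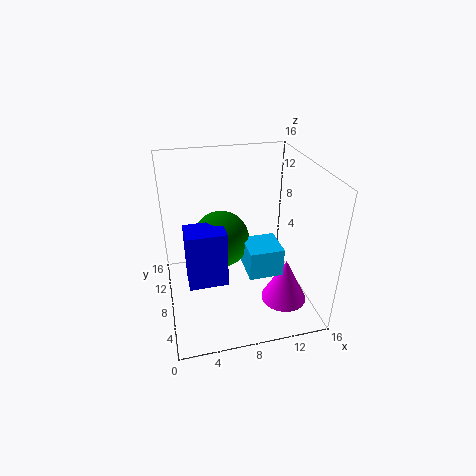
x_1 = 8, y_1 = 3, z_1 = 6, w_1 = 3.5, d_1 = 3.5, x_2 = 2, y_2 = 4, z_2 = 5, w_2 = 4, h_2 = 6, x_3 = 12.5, y_3 = 4.5, z_3 = 1.5, r_3 = 2.5, z_4 = 8.5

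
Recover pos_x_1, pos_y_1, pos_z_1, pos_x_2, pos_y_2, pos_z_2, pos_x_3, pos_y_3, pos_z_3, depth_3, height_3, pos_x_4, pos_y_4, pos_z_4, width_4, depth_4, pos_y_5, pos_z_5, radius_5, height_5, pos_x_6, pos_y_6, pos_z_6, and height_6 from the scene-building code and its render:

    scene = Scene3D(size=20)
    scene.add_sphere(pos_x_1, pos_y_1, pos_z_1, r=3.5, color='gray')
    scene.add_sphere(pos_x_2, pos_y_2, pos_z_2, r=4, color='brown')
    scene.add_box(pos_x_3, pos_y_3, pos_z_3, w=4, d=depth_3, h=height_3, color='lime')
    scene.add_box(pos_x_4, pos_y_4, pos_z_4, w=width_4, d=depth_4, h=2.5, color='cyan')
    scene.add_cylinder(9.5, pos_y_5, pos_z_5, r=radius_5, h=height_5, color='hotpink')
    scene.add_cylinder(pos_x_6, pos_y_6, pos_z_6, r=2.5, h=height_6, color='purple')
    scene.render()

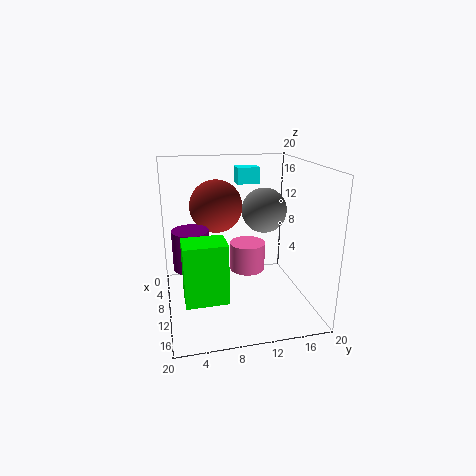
pos_x_1 = 4.5
pos_y_1 = 15.5
pos_z_1 = 12
pos_x_2 = 4
pos_y_2 = 8
pos_z_2 = 13
pos_x_3 = 12
pos_y_3 = 2
pos_z_3 = 3.5
depth_3 = 5.5
height_3 = 8
pos_x_4 = 1
pos_y_4 = 11.5
pos_z_4 = 16
width_4 = 2.5
depth_4 = 3.5
pos_y_5 = 11.5
pos_z_5 = 5
radius_5 = 2.5
height_5 = 4
pos_x_6 = 9.5
pos_y_6 = 3.5
pos_z_6 = 6
height_6 = 5.5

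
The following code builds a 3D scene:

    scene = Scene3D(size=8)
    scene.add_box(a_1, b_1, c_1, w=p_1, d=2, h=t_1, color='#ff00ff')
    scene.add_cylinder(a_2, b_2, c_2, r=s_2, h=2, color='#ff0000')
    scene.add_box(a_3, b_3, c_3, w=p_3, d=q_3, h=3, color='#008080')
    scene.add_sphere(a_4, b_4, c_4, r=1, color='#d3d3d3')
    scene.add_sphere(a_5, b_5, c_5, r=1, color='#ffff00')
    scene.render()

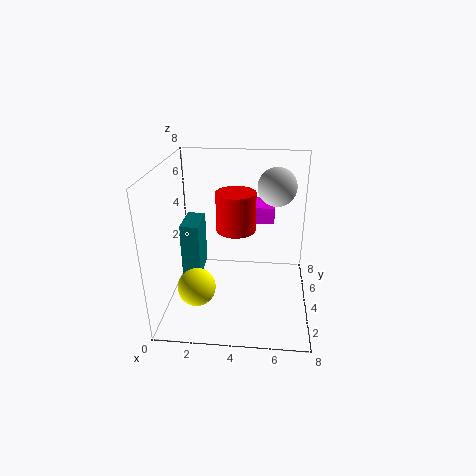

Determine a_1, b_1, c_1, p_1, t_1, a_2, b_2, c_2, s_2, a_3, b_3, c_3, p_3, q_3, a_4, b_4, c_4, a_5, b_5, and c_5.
a_1 = 4
b_1 = 6
c_1 = 4
p_1 = 2
t_1 = 1
a_2 = 4
b_2 = 3
c_2 = 5
s_2 = 1
a_3 = 1
b_3 = 3
c_3 = 2
p_3 = 1
q_3 = 2
a_4 = 6
b_4 = 4
c_4 = 7
a_5 = 2
b_5 = 2
c_5 = 2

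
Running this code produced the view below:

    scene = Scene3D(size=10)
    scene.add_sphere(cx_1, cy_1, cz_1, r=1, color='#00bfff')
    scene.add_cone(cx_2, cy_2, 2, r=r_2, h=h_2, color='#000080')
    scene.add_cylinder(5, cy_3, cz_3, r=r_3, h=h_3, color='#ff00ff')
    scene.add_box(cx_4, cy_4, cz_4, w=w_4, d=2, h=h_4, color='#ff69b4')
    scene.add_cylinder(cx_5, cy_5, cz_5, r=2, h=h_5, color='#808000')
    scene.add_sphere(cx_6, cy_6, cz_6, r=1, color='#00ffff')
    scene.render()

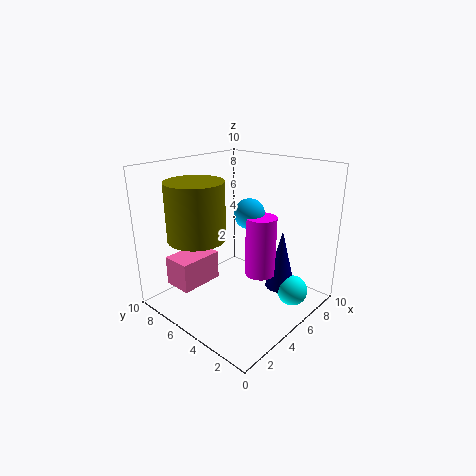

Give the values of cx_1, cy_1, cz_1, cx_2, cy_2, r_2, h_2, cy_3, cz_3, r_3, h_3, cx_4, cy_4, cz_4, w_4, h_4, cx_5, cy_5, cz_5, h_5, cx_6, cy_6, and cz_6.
cx_1 = 5, cy_1 = 4, cz_1 = 7, cx_2 = 6, cy_2 = 2, r_2 = 1, h_2 = 4, cy_3 = 3, cz_3 = 3, r_3 = 1, h_3 = 4, cx_4 = 1, cy_4 = 6, cz_4 = 2, w_4 = 3, h_4 = 2, cx_5 = 3, cy_5 = 7, cz_5 = 5, h_5 = 4, cx_6 = 6, cy_6 = 1, cz_6 = 2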